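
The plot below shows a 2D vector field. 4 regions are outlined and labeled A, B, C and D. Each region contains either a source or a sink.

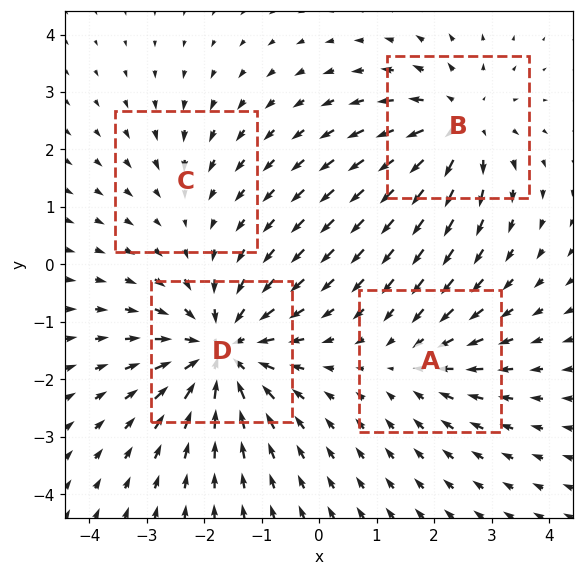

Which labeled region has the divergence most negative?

D

Divergence at each region's feature centre — A: about -3, B: about +5, C: about -2, D: about -6. Region D is most negative.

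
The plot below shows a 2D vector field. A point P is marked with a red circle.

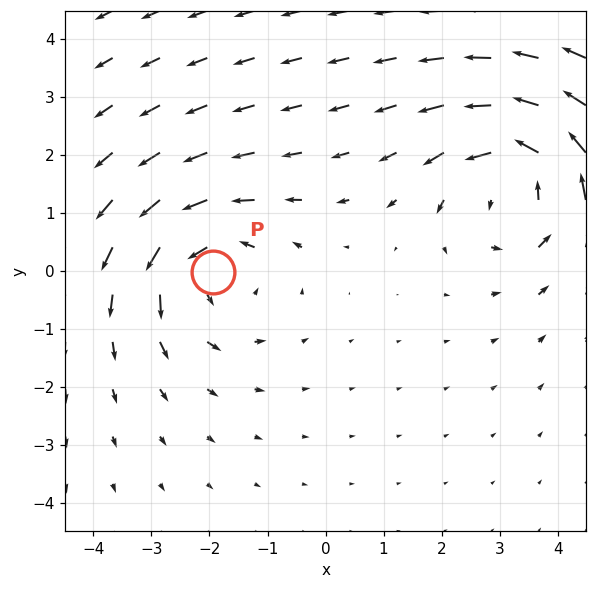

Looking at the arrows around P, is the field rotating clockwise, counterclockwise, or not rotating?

Near P at (-1.9, -0.0) the arrows circulate counterclockwise. The curl (z-component) there is about +3; positive curl means counterclockwise rotation.

counterclockwise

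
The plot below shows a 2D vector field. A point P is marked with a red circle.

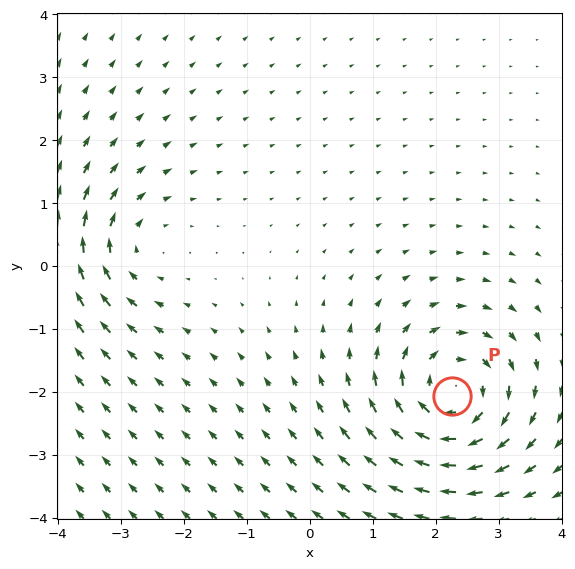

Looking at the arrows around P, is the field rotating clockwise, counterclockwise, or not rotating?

clockwise

Near P at (2.3, -2.1) the arrows circulate clockwise. The curl (z-component) there is about -5; negative curl means clockwise rotation.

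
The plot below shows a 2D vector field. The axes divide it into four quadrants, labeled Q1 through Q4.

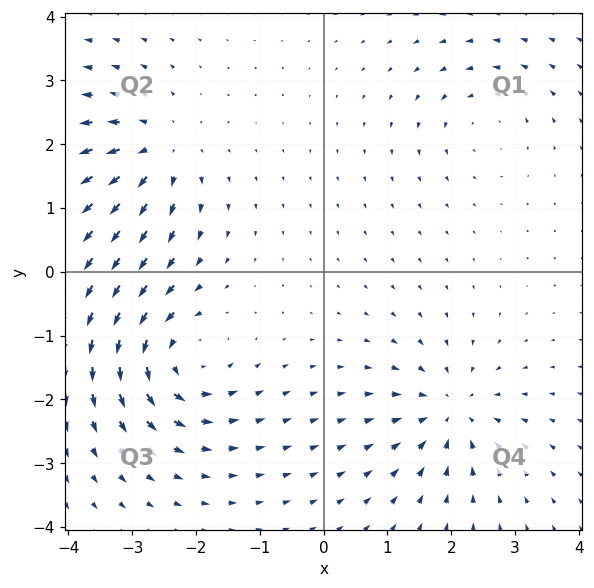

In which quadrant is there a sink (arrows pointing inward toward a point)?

The sink sits at approximately (2.0, -2.2), which lies in quadrant Q4. The divergence there is about -5, negative as expected for a sink.

Q4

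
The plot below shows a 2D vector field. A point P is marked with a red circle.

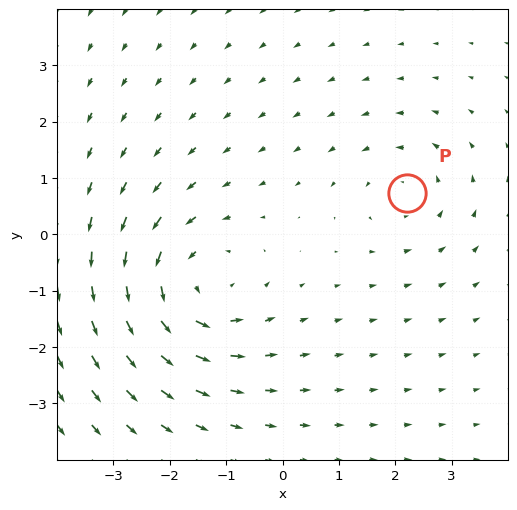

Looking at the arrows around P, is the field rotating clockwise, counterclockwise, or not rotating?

counterclockwise

Near P at (2.2, 0.7) the arrows circulate counterclockwise. The curl (z-component) there is about +2; positive curl means counterclockwise rotation.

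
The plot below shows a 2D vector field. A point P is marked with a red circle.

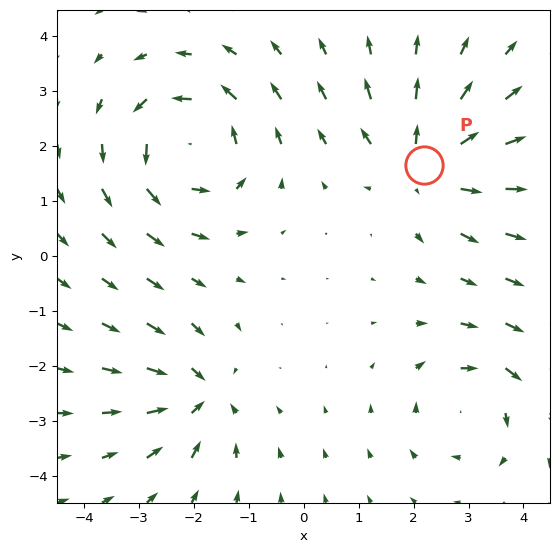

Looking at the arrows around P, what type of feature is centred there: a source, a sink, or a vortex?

source

At P (2.2, 1.7) the arrows spread outward. Divergence about +4, curl ≈0 — positive divergence with near-zero curl is a source.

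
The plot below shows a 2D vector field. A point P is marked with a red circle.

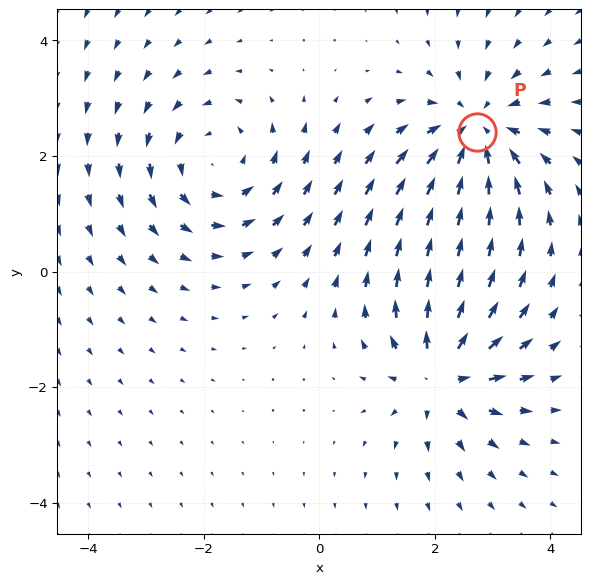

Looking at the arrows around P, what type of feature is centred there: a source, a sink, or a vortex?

At P (2.7, 2.4) the arrows converge inward. Divergence about -4, curl ≈0 — negative divergence with near-zero curl is a sink.

sink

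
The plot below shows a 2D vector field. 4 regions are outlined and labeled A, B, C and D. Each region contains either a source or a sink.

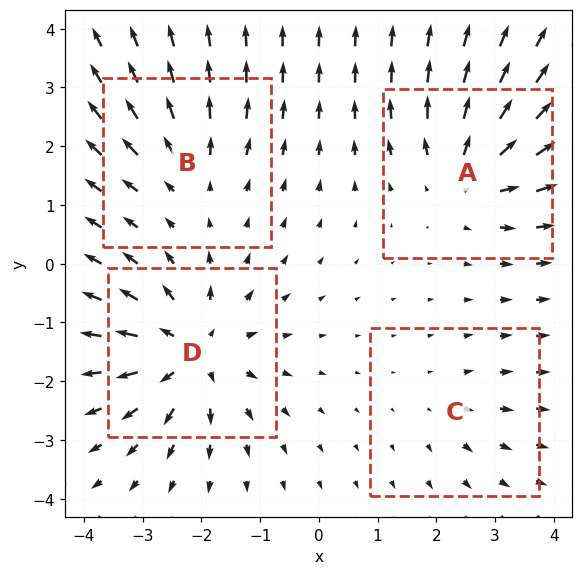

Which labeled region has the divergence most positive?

D

Divergence at each region's feature centre — A: about +5, B: about +4, C: about +2, D: about +7. Region D is most positive.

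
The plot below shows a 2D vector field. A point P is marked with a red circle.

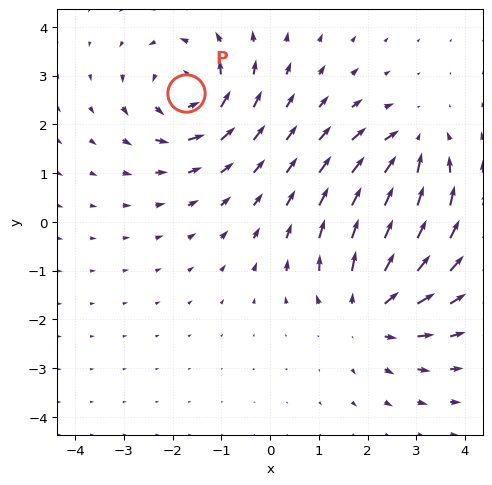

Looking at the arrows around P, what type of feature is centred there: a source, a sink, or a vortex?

At P (-1.7, 2.6) the arrows circulate counterclockwise. Divergence ≈0, curl about +5 — near-zero divergence with nonzero curl is a vortex.

vortex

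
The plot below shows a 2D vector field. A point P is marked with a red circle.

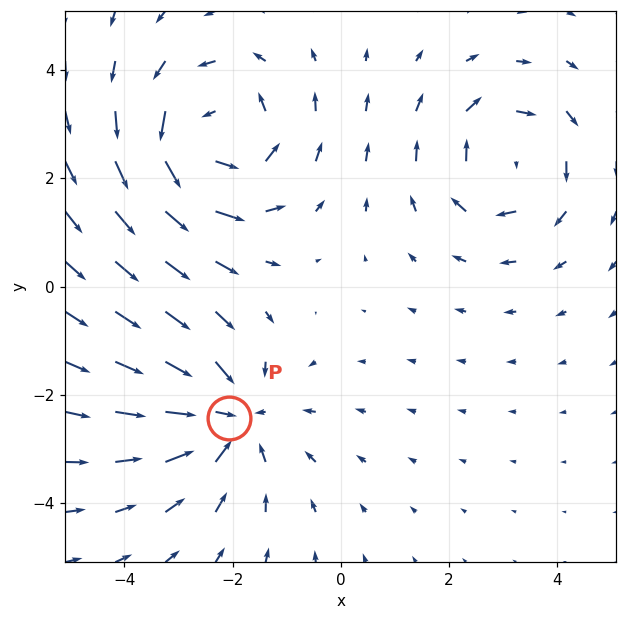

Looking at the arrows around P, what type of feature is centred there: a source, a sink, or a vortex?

sink

At P (-2.1, -2.4) the arrows converge inward. Divergence about -3, curl ≈0 — negative divergence with near-zero curl is a sink.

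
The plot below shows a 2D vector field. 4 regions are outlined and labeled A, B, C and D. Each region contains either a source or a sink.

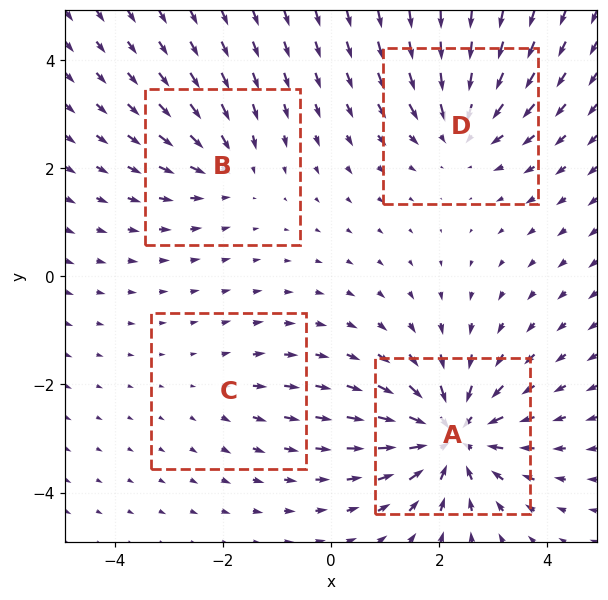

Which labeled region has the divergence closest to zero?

Divergence at each region's feature centre — A: about -7, B: about -4, C: about +2, D: about -5. Region C is closest to zero.

C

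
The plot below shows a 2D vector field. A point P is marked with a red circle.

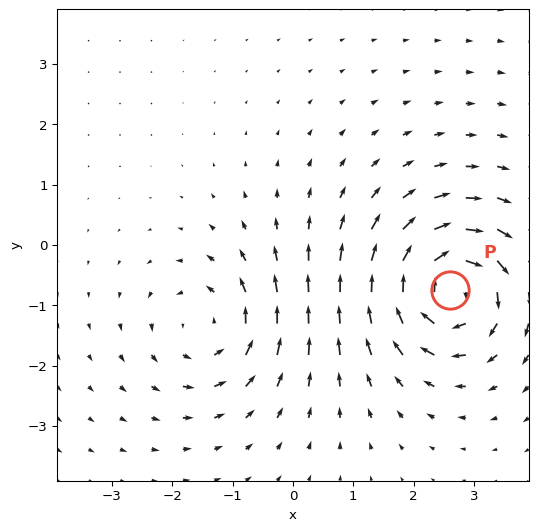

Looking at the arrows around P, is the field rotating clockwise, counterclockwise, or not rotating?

Near P at (2.6, -0.8) the arrows circulate clockwise. The curl (z-component) there is about -6; negative curl means clockwise rotation.

clockwise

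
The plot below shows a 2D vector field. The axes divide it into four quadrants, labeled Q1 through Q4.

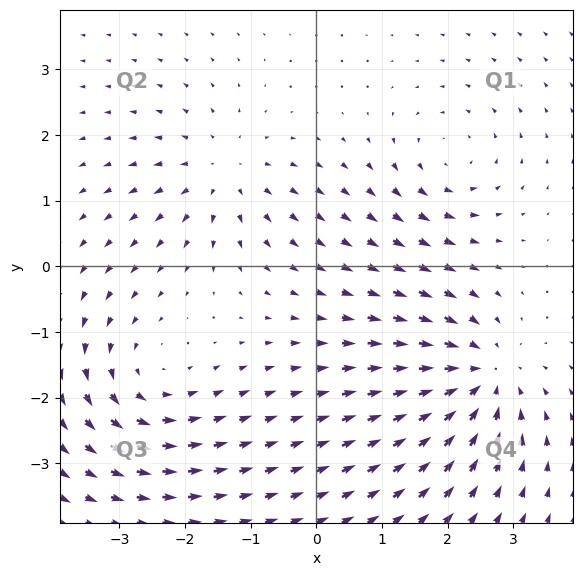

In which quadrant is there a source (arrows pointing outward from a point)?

The source sits at approximately (-1.4, 1.4), which lies in quadrant Q2. The divergence there is about +4, positive as expected for a source.

Q2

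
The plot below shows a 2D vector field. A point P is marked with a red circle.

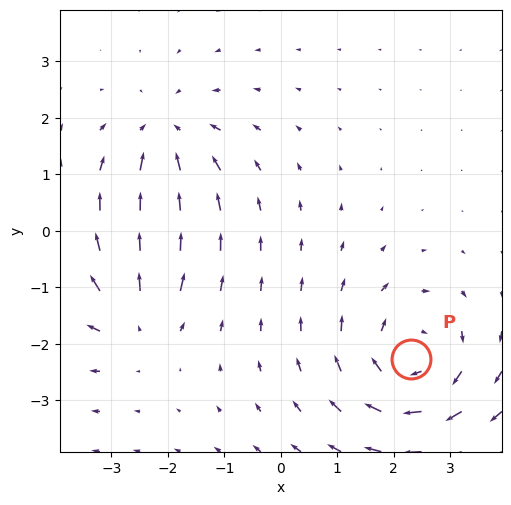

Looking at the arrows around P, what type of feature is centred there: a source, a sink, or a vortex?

vortex

At P (2.3, -2.3) the arrows circulate clockwise. Divergence ≈0, curl about -5 — near-zero divergence with nonzero curl is a vortex.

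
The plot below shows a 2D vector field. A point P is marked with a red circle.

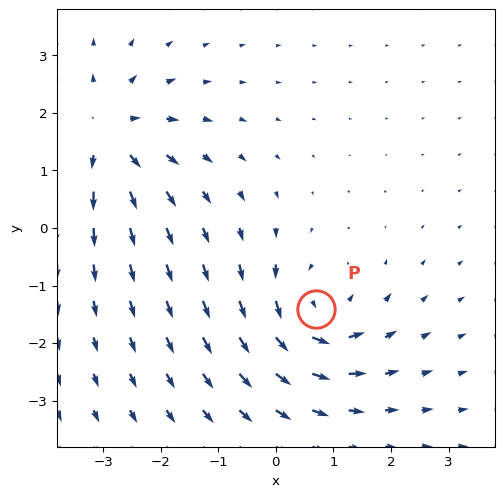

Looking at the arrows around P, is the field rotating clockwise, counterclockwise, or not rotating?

counterclockwise

Near P at (0.7, -1.4) the arrows circulate counterclockwise. The curl (z-component) there is about +5; positive curl means counterclockwise rotation.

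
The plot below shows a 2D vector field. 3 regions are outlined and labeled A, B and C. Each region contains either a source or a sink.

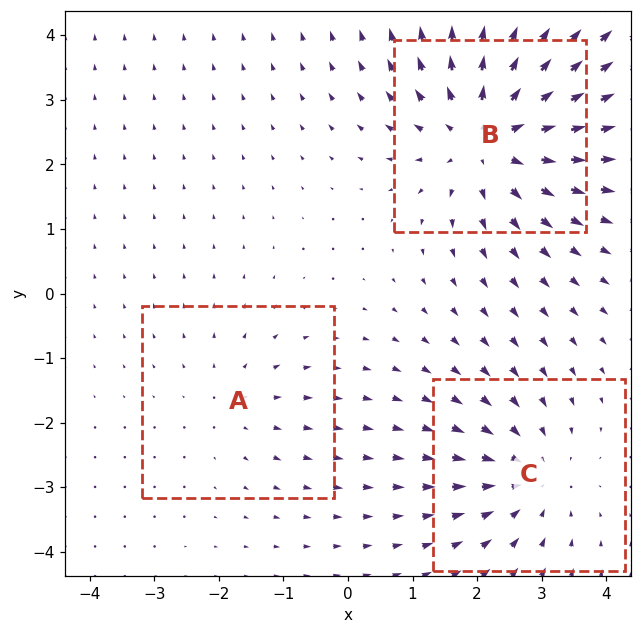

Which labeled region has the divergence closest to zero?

Divergence at each region's feature centre — A: about +2, B: about +4, C: about -3. Region A is closest to zero.

A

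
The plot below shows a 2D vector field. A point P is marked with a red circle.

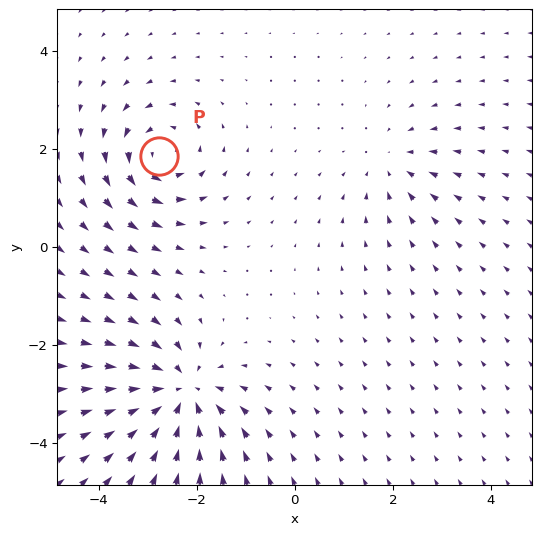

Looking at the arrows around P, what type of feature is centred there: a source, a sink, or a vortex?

vortex

At P (-2.8, 1.9) the arrows circulate counterclockwise. Divergence ≈0, curl about +5 — near-zero divergence with nonzero curl is a vortex.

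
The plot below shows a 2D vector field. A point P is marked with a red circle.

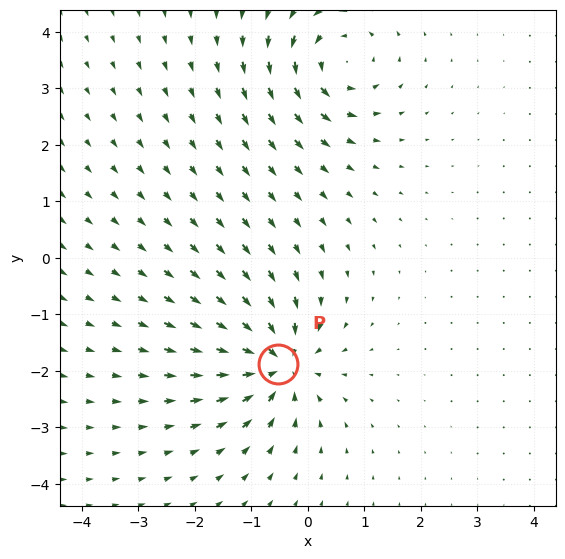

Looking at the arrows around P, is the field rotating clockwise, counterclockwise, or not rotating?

not rotating

Near P at (-0.5, -1.9) the arrows show no circulation. The curl there is ≈0.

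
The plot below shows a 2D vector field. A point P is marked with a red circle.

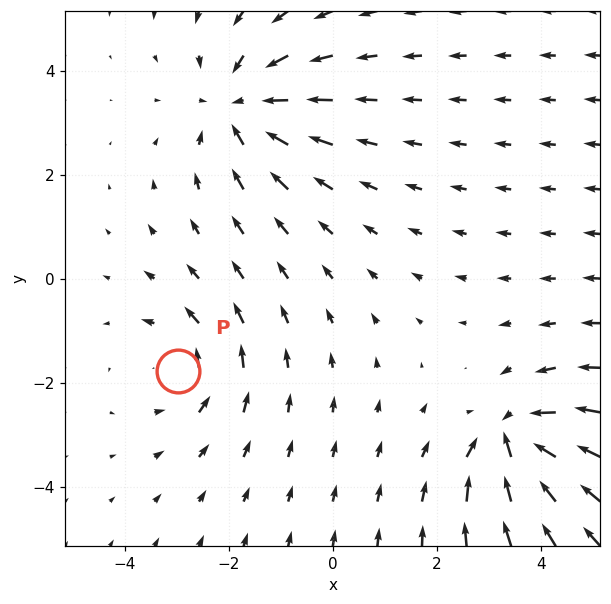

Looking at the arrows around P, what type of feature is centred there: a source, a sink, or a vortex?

At P (-3.0, -1.8) the arrows circulate counterclockwise. Divergence ≈0, curl about +3 — near-zero divergence with nonzero curl is a vortex.

vortex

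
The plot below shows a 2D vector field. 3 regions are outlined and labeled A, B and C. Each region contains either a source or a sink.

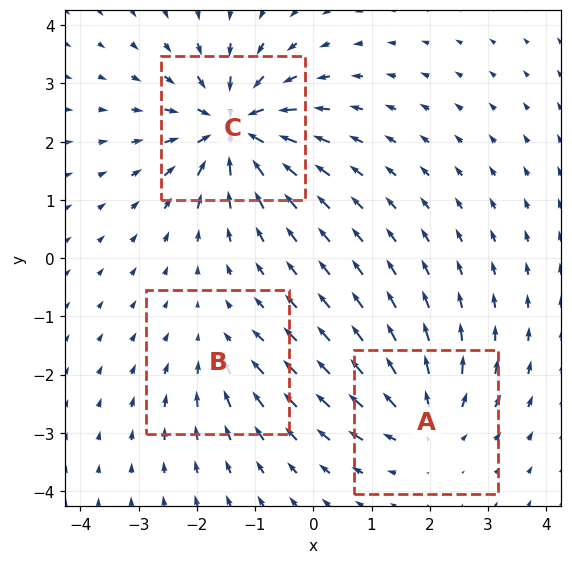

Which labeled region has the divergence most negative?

Divergence at each region's feature centre — A: about +4, B: about -2, C: about -6. Region C is most negative.

C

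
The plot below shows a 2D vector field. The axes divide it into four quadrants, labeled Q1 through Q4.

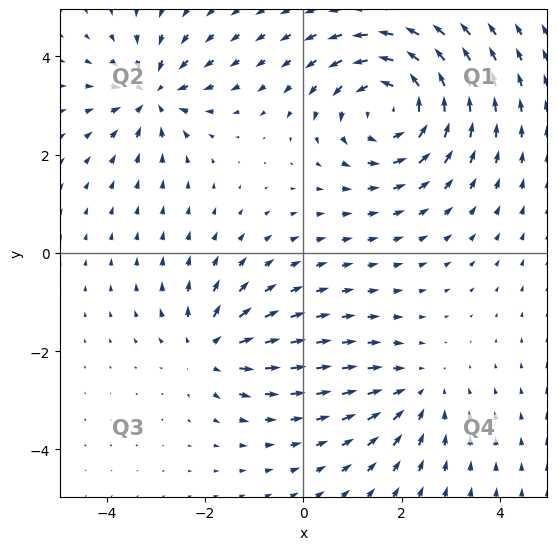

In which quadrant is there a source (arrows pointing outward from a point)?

The source sits at approximately (-1.9, -2.0), which lies in quadrant Q3. The divergence there is about +3, positive as expected for a source.

Q3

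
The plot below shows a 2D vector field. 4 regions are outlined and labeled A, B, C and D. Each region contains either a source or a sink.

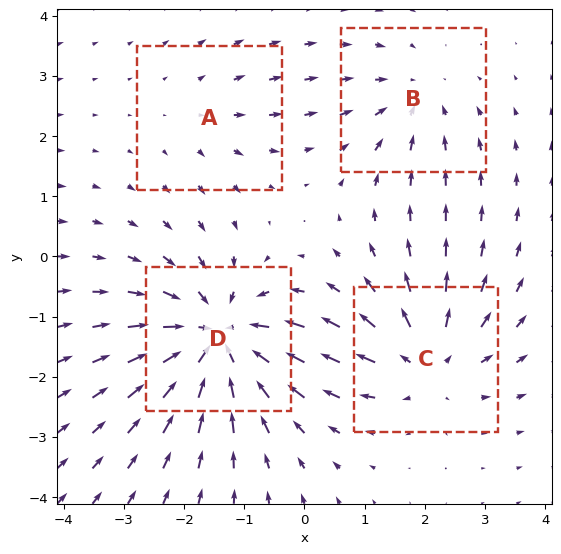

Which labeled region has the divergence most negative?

D

Divergence at each region's feature centre — A: about +2, B: about -3, C: about +5, D: about -7. Region D is most negative.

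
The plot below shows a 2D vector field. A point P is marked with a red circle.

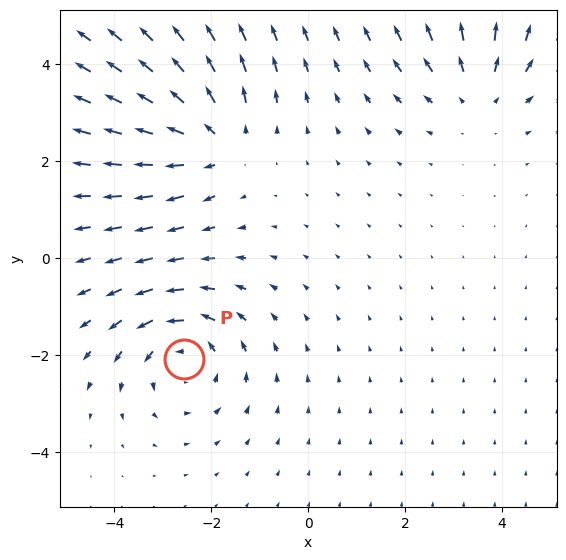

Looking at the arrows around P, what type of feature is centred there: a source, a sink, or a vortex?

At P (-2.6, -2.1) the arrows circulate counterclockwise. Divergence ≈0, curl about +4 — near-zero divergence with nonzero curl is a vortex.

vortex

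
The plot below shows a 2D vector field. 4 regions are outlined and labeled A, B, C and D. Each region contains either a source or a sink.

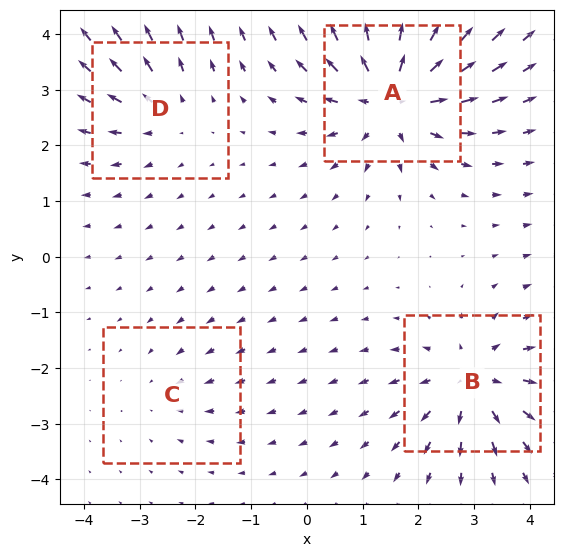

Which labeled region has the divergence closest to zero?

C

Divergence at each region's feature centre — A: about +8, B: about +5, C: about -2, D: about +4. Region C is closest to zero.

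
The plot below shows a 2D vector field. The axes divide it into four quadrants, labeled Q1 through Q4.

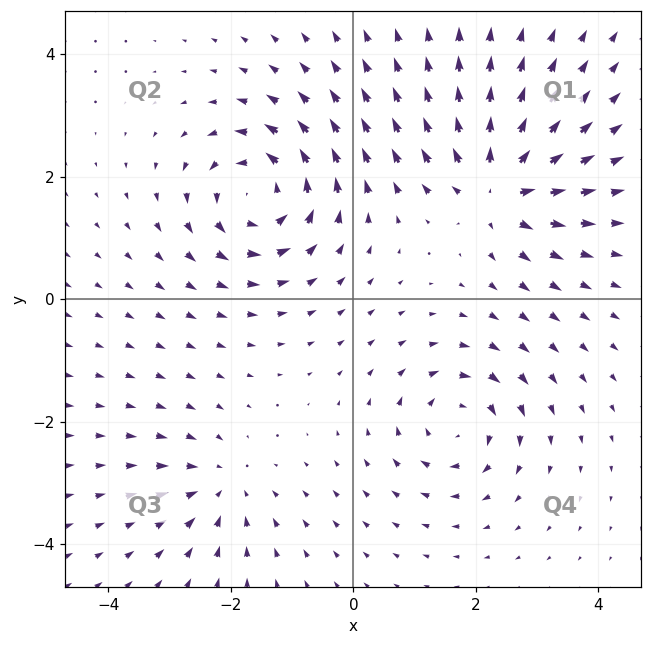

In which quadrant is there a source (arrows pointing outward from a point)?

Q1

The source sits at approximately (2.4, 1.8), which lies in quadrant Q1. The divergence there is about +6, positive as expected for a source.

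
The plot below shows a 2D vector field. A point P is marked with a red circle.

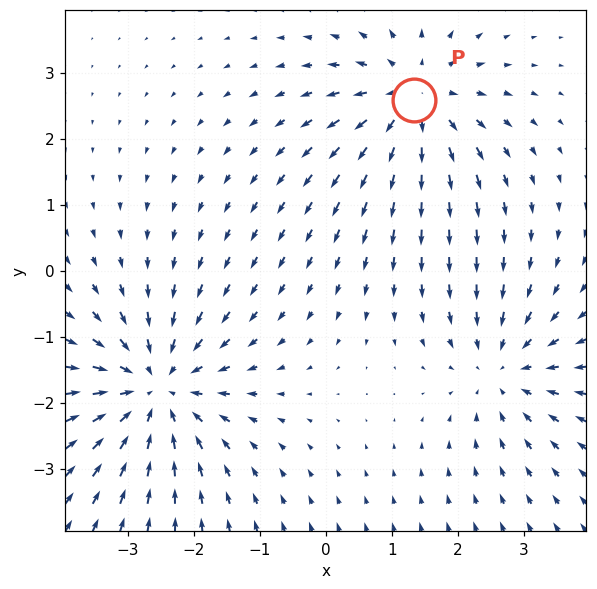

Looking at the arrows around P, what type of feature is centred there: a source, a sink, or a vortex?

At P (1.3, 2.6) the arrows spread outward. Divergence about +5, curl ≈0 — positive divergence with near-zero curl is a source.

source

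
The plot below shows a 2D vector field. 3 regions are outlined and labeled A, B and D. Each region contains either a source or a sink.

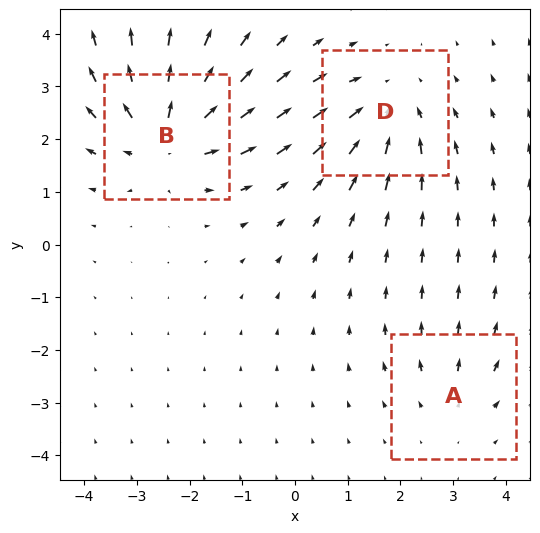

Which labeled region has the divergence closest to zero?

Divergence at each region's feature centre — A: about +2, B: about +5, D: about -3. Region A is closest to zero.

A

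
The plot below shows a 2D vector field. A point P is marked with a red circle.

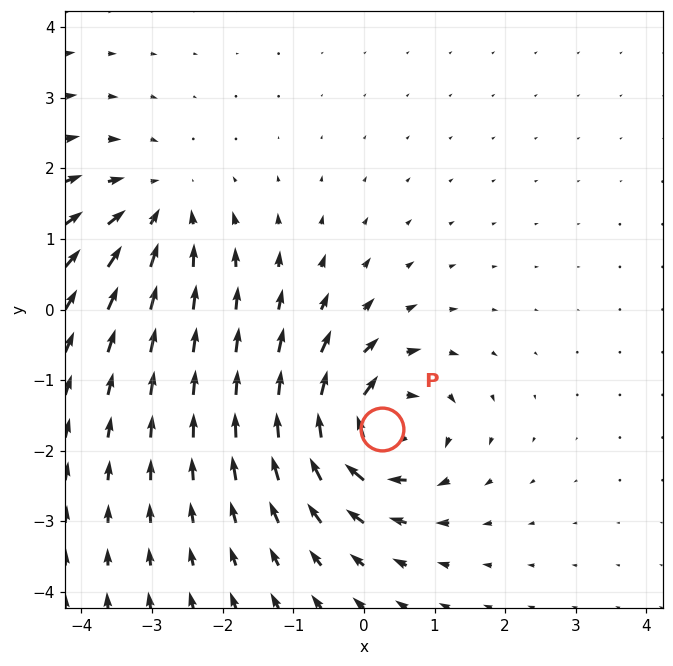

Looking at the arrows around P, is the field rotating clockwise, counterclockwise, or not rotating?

Near P at (0.3, -1.7) the arrows circulate clockwise. The curl (z-component) there is about -7; negative curl means clockwise rotation.

clockwise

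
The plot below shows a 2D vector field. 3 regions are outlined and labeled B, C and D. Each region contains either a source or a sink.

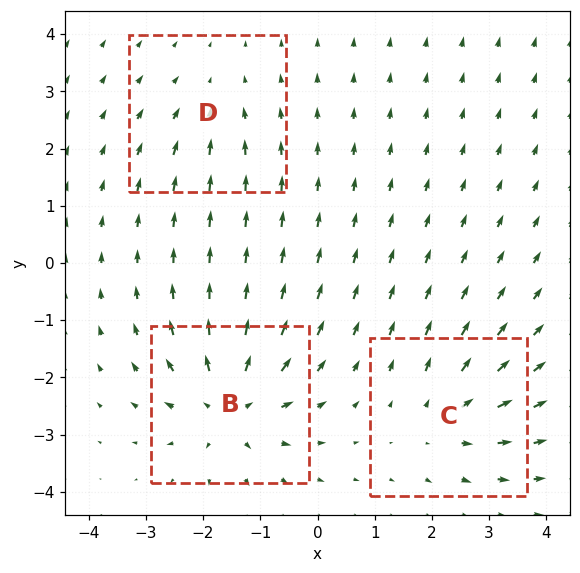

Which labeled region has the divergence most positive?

B

Divergence at each region's feature centre — B: about +5, C: about +3, D: about -2. Region B is most positive.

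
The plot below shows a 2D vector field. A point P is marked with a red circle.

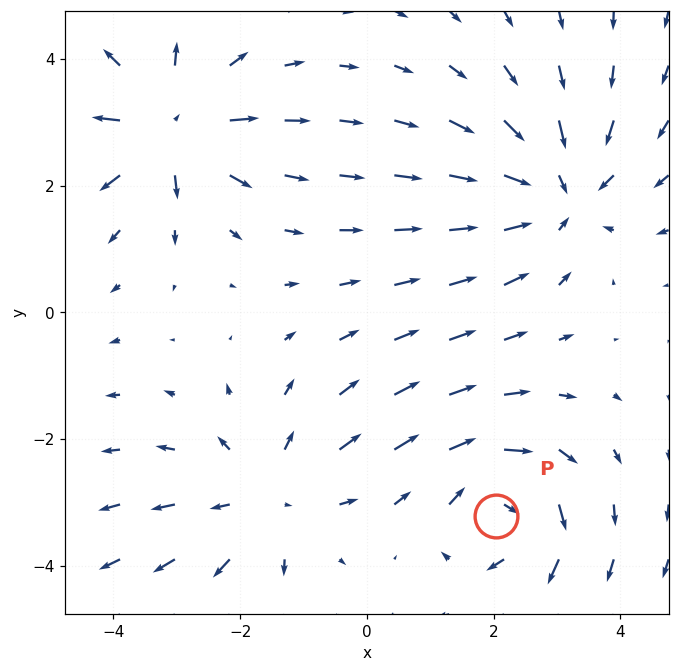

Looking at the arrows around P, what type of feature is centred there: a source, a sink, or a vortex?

At P (2.0, -3.2) the arrows circulate clockwise. Divergence ≈0, curl about -4 — near-zero divergence with nonzero curl is a vortex.

vortex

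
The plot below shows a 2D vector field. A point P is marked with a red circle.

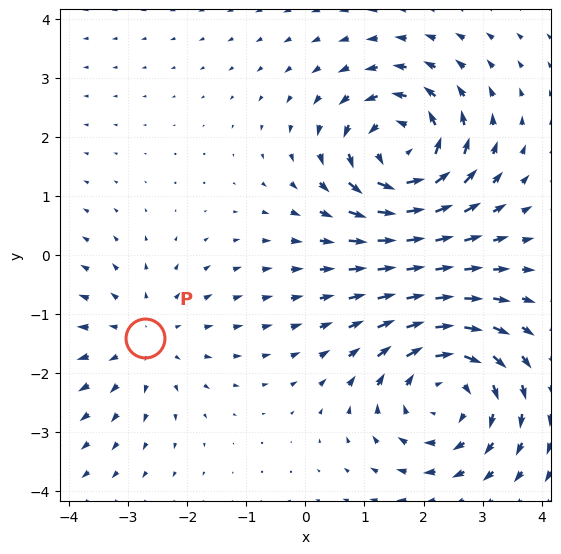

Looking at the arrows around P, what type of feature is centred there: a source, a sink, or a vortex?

At P (-2.7, -1.4) the arrows spread outward. Divergence about +2, curl ≈0 — positive divergence with near-zero curl is a source.

source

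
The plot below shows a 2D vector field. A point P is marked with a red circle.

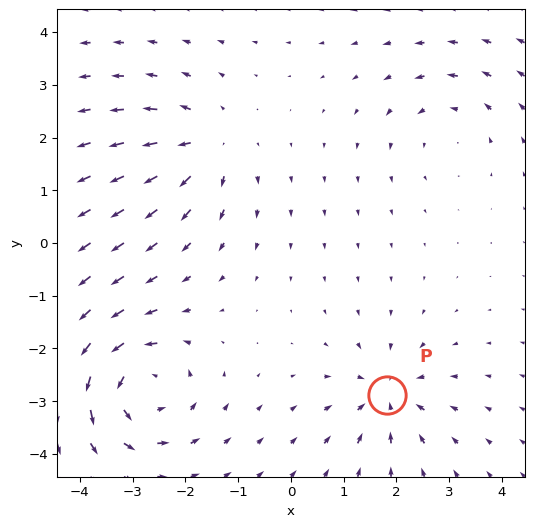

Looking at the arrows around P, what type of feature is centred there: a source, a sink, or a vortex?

At P (1.8, -2.9) the arrows converge inward. Divergence about -4, curl ≈0 — negative divergence with near-zero curl is a sink.

sink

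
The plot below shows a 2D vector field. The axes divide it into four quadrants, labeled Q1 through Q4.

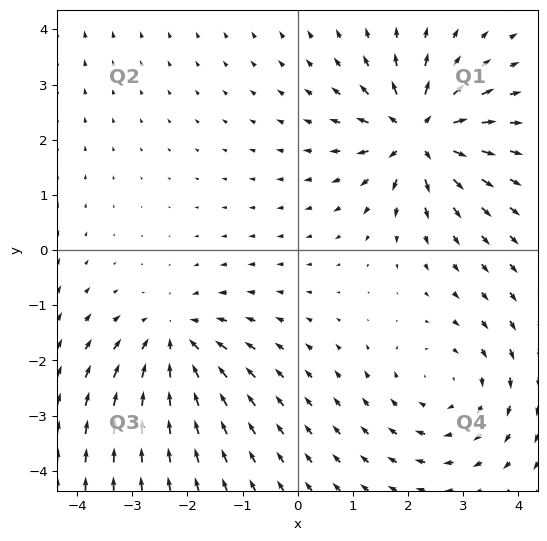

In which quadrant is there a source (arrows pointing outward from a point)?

The source sits at approximately (2.2, 2.1), which lies in quadrant Q1. The divergence there is about +5, positive as expected for a source.

Q1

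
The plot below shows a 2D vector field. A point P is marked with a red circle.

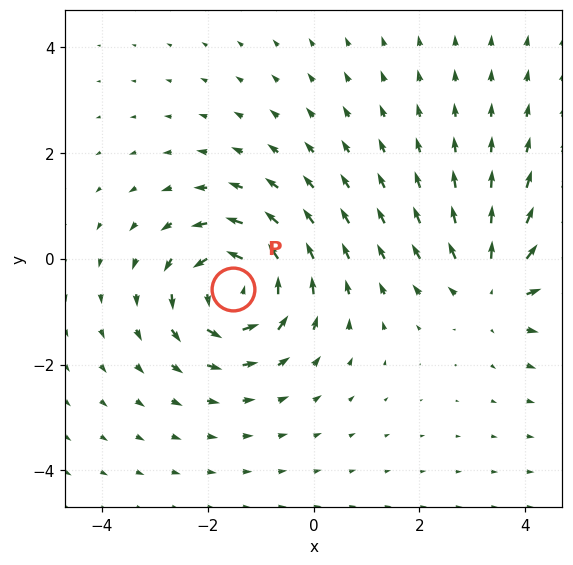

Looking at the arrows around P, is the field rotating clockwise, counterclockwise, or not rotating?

Near P at (-1.5, -0.6) the arrows circulate counterclockwise. The curl (z-component) there is about +6; positive curl means counterclockwise rotation.

counterclockwise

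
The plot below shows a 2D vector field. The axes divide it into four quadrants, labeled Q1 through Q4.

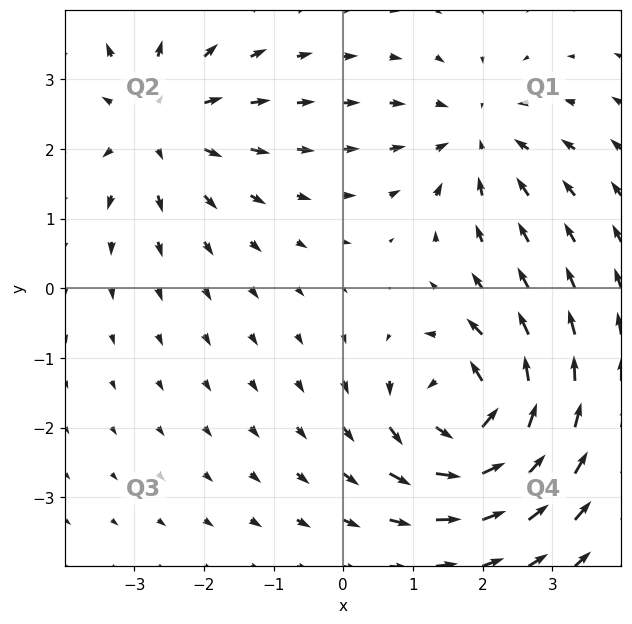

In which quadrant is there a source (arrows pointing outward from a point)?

The source sits at approximately (-2.7, 2.4), which lies in quadrant Q2. The divergence there is about +4, positive as expected for a source.

Q2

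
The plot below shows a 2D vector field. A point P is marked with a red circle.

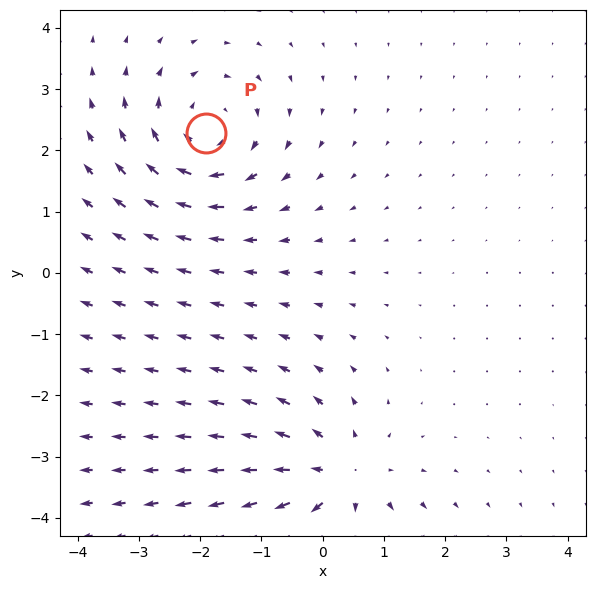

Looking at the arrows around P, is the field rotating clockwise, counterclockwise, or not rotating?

clockwise

Near P at (-1.9, 2.3) the arrows circulate clockwise. The curl (z-component) there is about -4; negative curl means clockwise rotation.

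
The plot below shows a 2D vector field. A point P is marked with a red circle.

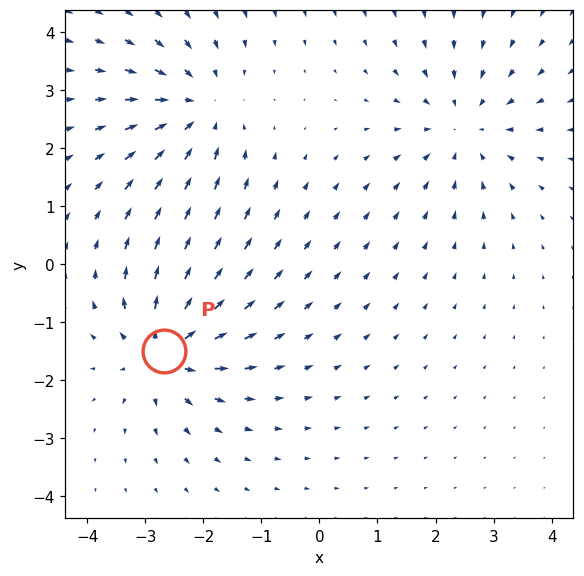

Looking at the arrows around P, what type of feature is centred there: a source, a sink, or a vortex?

source

At P (-2.7, -1.5) the arrows spread outward. Divergence about +6, curl ≈0 — positive divergence with near-zero curl is a source.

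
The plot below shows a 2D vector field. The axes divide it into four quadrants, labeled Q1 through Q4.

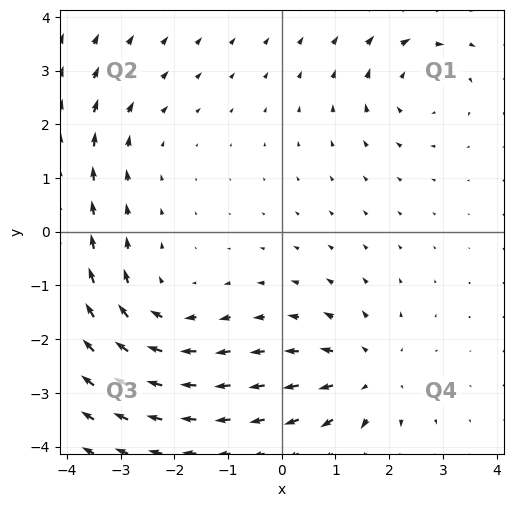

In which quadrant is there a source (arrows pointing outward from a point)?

Q4

The source sits at approximately (1.6, -2.7), which lies in quadrant Q4. The divergence there is about +4, positive as expected for a source.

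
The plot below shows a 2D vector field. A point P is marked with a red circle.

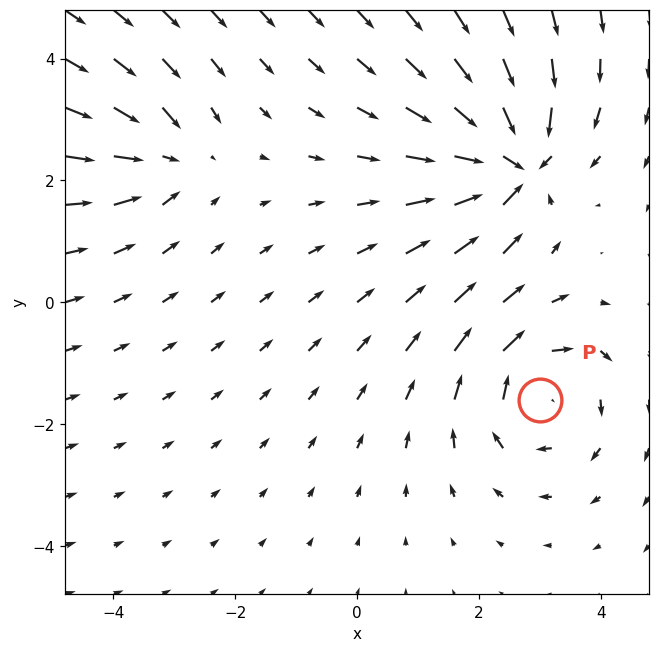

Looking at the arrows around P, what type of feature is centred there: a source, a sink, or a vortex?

vortex

At P (3.0, -1.6) the arrows circulate clockwise. Divergence ≈0, curl about -4 — near-zero divergence with nonzero curl is a vortex.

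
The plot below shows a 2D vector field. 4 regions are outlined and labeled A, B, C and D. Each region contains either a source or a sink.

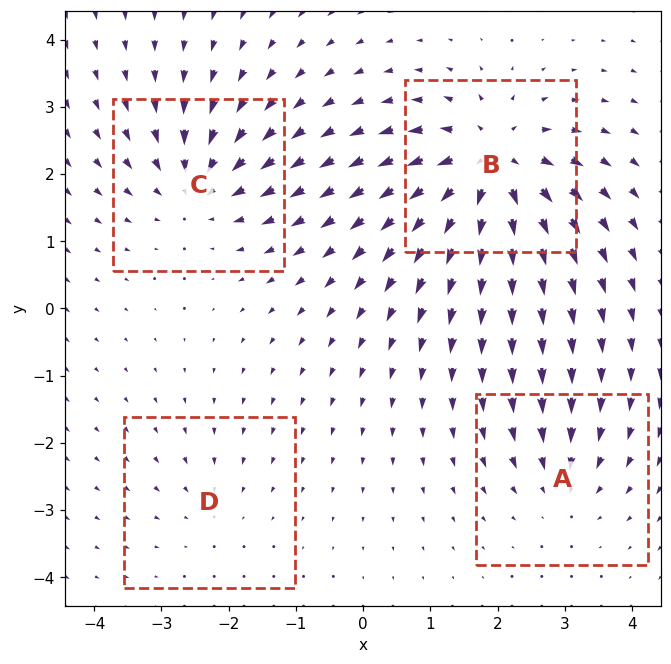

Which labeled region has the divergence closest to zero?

Divergence at each region's feature centre — A: about -4, B: about +9, C: about -6, D: about -2. Region D is closest to zero.

D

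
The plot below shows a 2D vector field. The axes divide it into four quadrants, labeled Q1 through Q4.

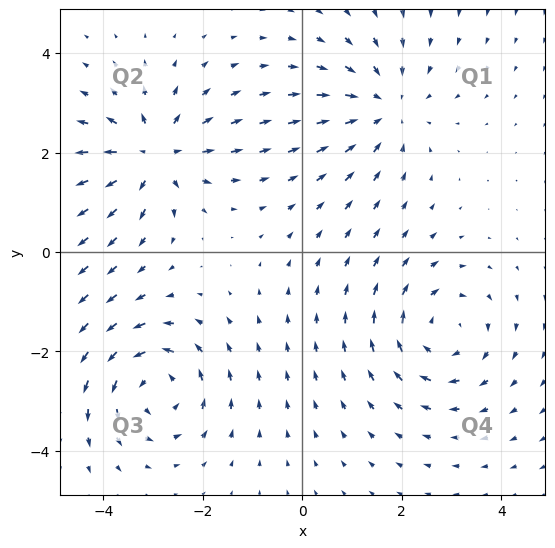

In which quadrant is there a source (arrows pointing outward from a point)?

The source sits at approximately (-3.0, 1.9), which lies in quadrant Q2. The divergence there is about +6, positive as expected for a source.

Q2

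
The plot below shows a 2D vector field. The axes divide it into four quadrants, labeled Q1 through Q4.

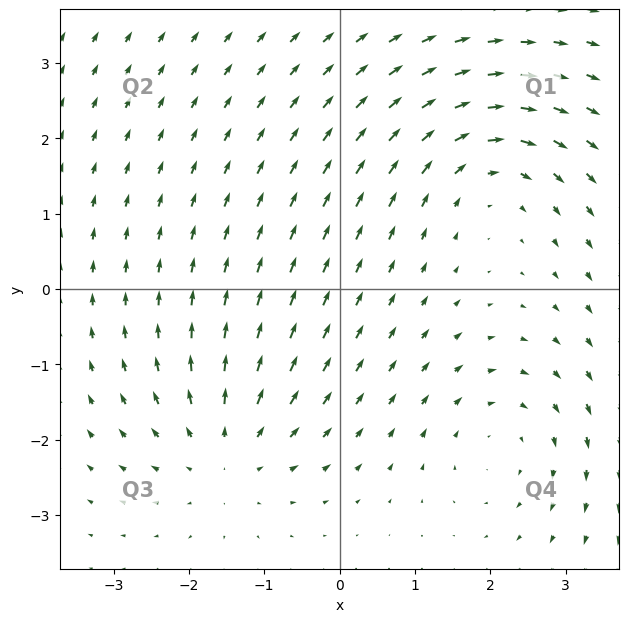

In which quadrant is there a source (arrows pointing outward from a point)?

The source sits at approximately (-1.5, -2.2), which lies in quadrant Q3. The divergence there is about +4, positive as expected for a source.

Q3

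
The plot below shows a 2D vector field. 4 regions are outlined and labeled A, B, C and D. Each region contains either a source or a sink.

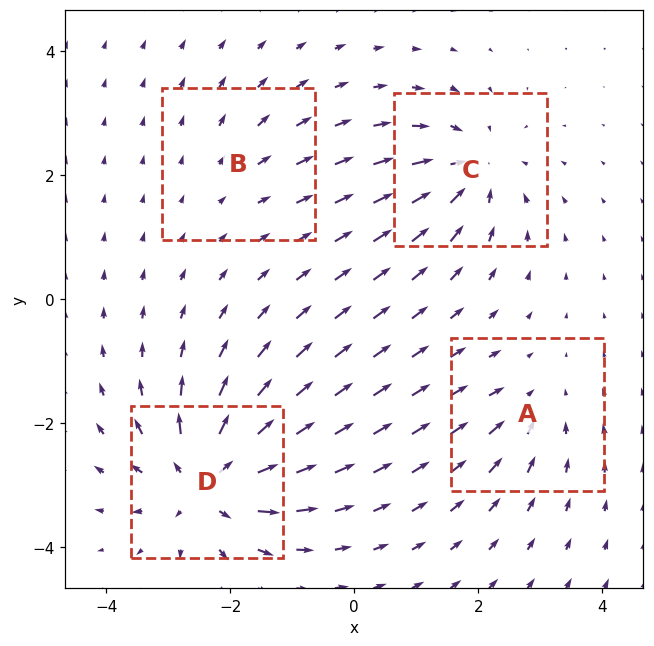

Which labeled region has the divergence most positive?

Divergence at each region's feature centre — A: about -3, B: about +2, C: about -6, D: about +8. Region D is most positive.

D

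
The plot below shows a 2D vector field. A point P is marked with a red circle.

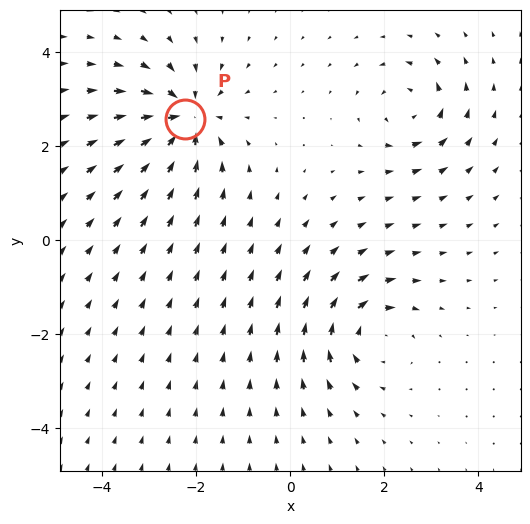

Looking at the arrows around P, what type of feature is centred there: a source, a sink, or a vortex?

At P (-2.2, 2.6) the arrows converge inward. Divergence about -6, curl ≈0 — negative divergence with near-zero curl is a sink.

sink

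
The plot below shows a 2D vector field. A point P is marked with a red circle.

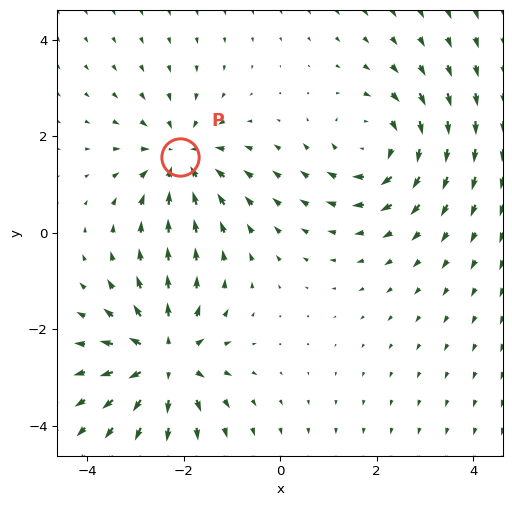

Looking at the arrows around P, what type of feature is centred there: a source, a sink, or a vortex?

At P (-2.1, 1.6) the arrows converge inward. Divergence about -3, curl ≈0 — negative divergence with near-zero curl is a sink.

sink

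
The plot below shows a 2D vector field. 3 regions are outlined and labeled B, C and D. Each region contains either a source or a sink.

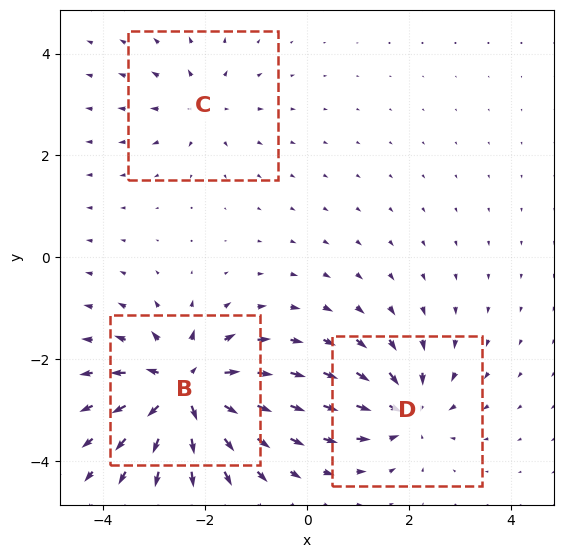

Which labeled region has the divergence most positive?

Divergence at each region's feature centre — B: about +6, C: about +3, D: about -4. Region B is most positive.

B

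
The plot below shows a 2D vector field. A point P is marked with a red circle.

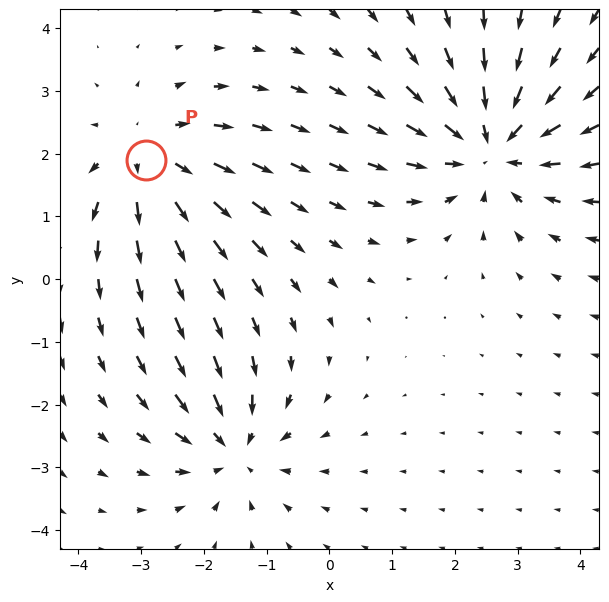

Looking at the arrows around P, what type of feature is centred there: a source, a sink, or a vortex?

source

At P (-2.9, 1.9) the arrows spread outward. Divergence about +3, curl ≈0 — positive divergence with near-zero curl is a source.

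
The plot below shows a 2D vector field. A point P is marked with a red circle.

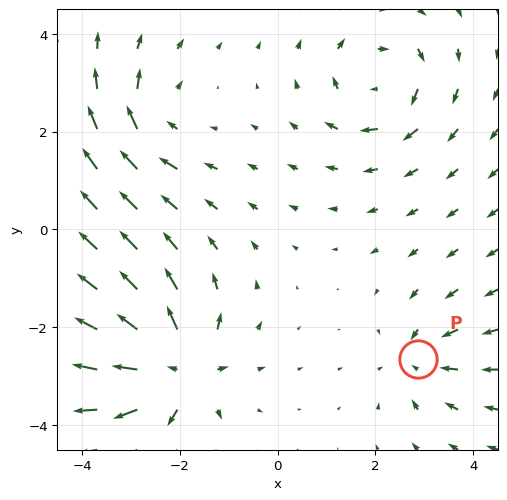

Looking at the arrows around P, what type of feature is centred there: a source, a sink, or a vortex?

At P (2.9, -2.7) the arrows converge inward. Divergence about -3, curl ≈0 — negative divergence with near-zero curl is a sink.

sink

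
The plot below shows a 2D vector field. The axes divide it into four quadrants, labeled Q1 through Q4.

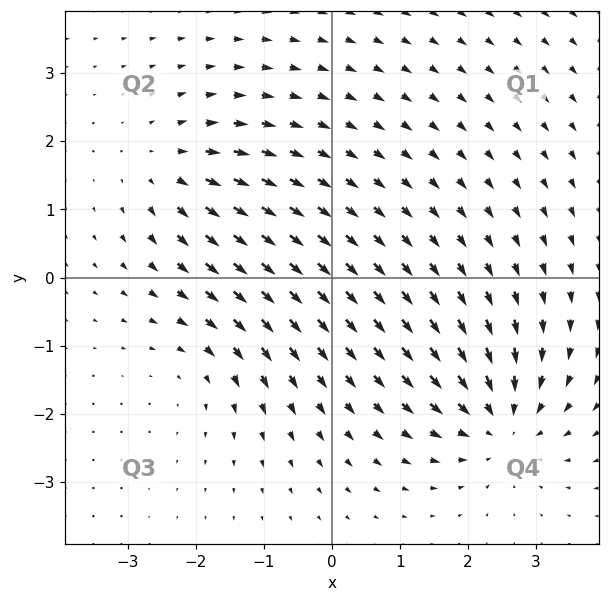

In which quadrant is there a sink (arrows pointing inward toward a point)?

The sink sits at approximately (2.5, -2.1), which lies in quadrant Q4. The divergence there is about -5, negative as expected for a sink.

Q4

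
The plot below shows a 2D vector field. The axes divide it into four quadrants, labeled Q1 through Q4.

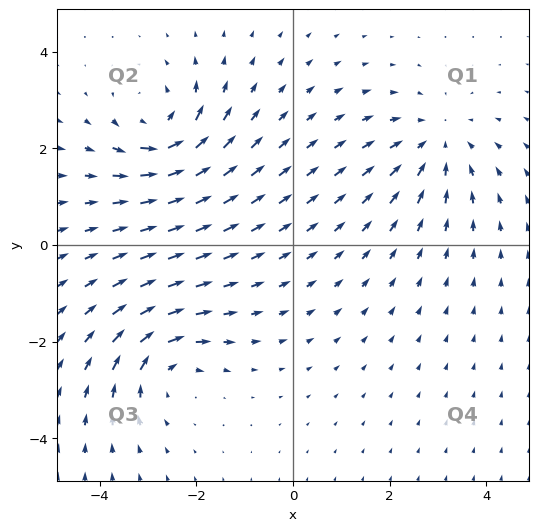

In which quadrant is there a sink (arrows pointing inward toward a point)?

The sink sits at approximately (3.0, 2.1), which lies in quadrant Q1. The divergence there is about -3, negative as expected for a sink.

Q1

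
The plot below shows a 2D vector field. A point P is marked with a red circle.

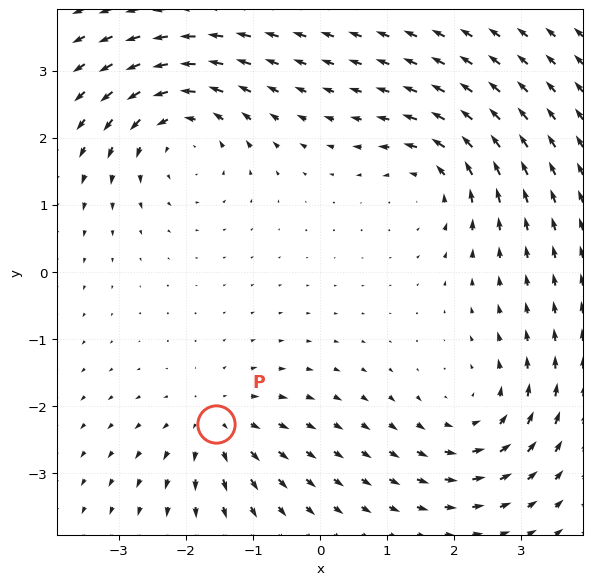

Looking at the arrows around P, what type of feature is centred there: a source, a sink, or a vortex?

source

At P (-1.6, -2.3) the arrows spread outward. Divergence about +3, curl ≈0 — positive divergence with near-zero curl is a source.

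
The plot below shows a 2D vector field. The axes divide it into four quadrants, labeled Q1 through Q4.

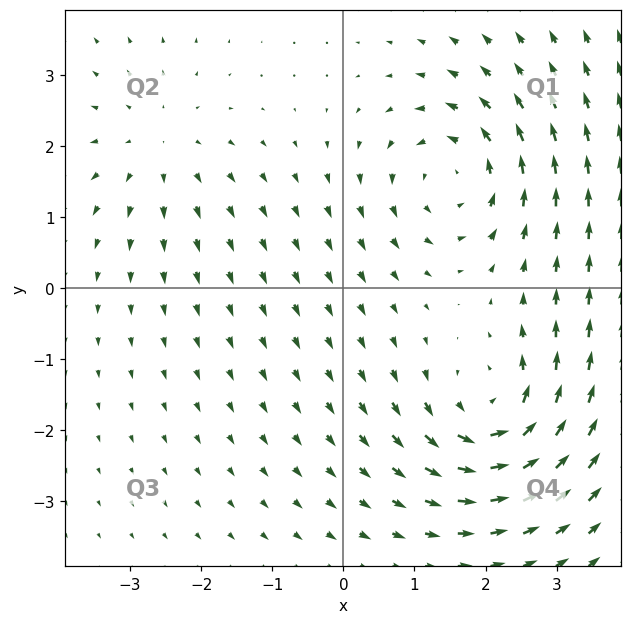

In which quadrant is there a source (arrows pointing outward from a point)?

The source sits at approximately (-2.6, 2.0), which lies in quadrant Q2. The divergence there is about +3, positive as expected for a source.

Q2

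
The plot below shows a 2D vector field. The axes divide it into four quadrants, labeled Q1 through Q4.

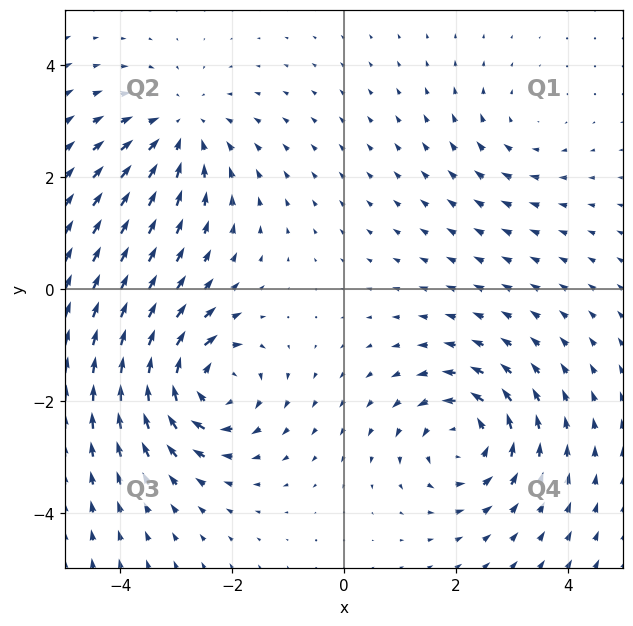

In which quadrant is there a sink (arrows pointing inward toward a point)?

The sink sits at approximately (-2.9, 2.8), which lies in quadrant Q2. The divergence there is about -4, negative as expected for a sink.

Q2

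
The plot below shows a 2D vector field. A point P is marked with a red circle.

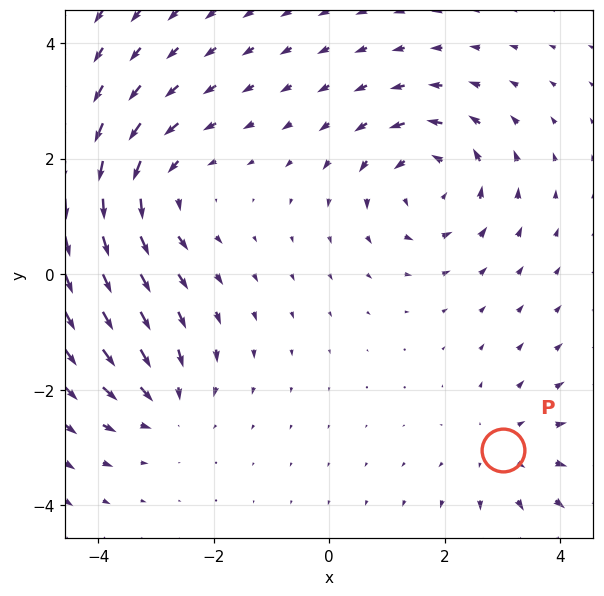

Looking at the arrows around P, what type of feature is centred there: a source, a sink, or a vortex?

source

At P (3.0, -3.0) the arrows spread outward. Divergence about +2, curl ≈0 — positive divergence with near-zero curl is a source.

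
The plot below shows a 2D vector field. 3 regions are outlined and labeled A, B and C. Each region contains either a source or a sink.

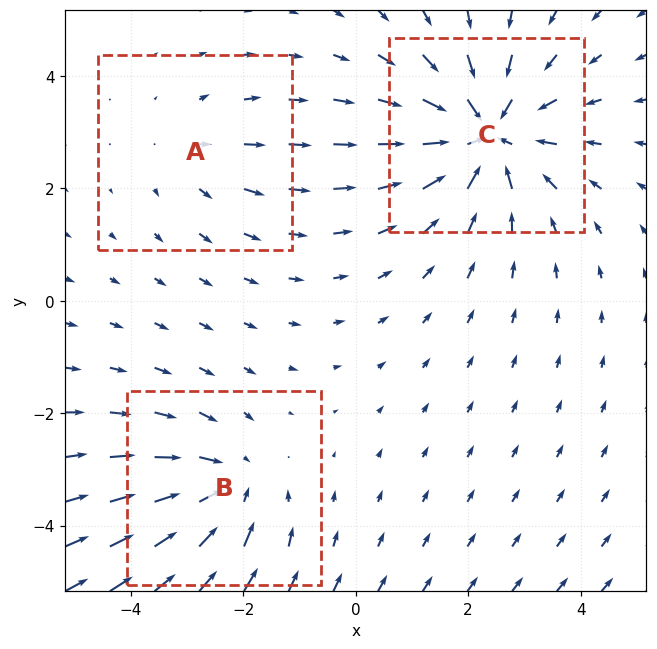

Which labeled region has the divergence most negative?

Divergence at each region's feature centre — A: about +2, B: about -3, C: about -5. Region C is most negative.

C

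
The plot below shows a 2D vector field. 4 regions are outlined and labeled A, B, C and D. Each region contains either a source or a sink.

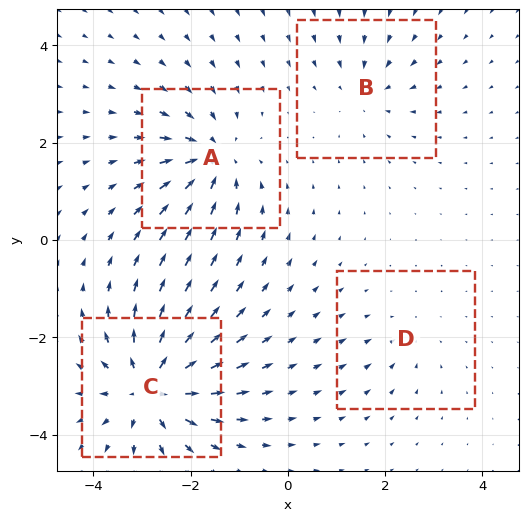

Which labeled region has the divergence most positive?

Divergence at each region's feature centre — A: about -6, B: about -4, C: about +8, D: about -2. Region C is most positive.

C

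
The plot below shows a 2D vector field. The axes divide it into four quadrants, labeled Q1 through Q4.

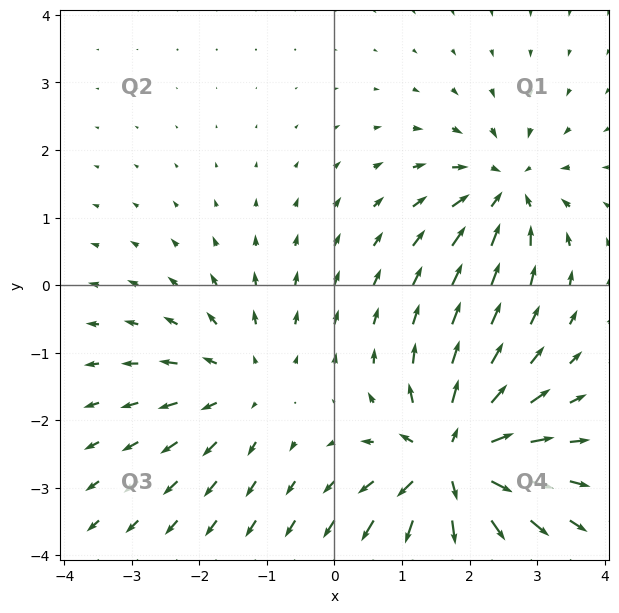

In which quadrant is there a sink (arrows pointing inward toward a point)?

The sink sits at approximately (2.5, 1.4), which lies in quadrant Q1. The divergence there is about -4, negative as expected for a sink.

Q1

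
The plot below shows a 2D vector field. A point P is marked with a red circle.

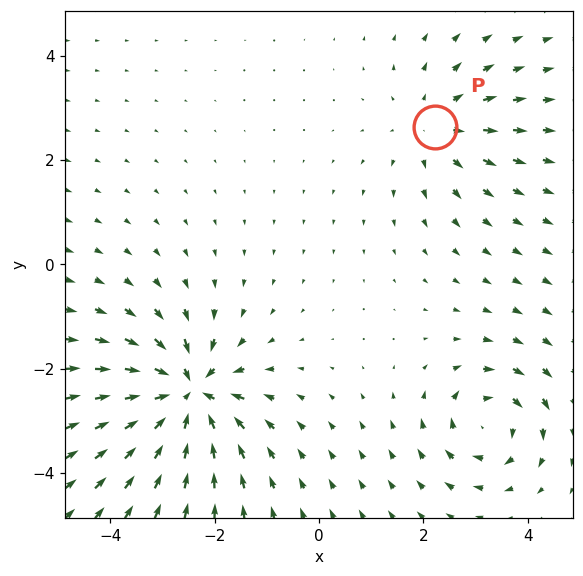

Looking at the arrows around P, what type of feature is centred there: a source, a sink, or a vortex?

At P (2.2, 2.6) the arrows spread outward. Divergence about +2, curl ≈0 — positive divergence with near-zero curl is a source.

source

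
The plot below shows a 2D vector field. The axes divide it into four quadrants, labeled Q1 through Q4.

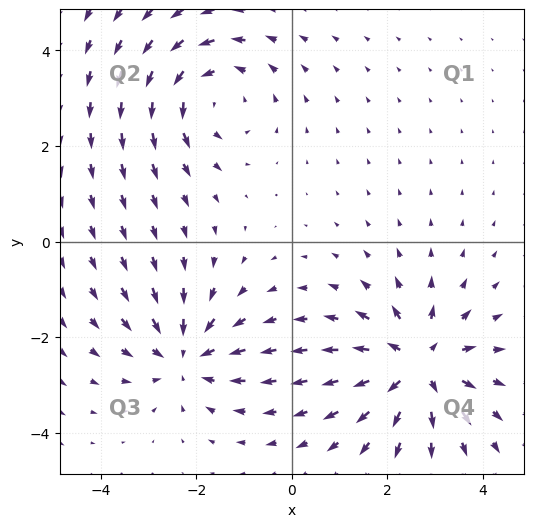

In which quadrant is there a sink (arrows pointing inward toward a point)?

Q3

The sink sits at approximately (-2.2, -2.4), which lies in quadrant Q3. The divergence there is about -3, negative as expected for a sink.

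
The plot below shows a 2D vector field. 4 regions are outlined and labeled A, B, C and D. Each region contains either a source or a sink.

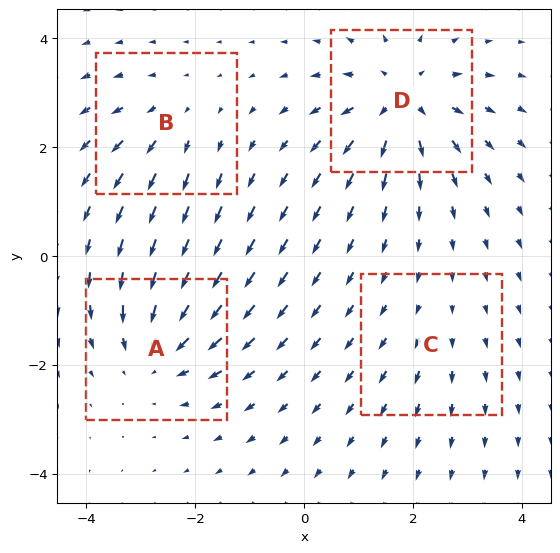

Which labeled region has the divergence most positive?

D

Divergence at each region's feature centre — A: about -5, B: about +3, C: about +2, D: about +6. Region D is most positive.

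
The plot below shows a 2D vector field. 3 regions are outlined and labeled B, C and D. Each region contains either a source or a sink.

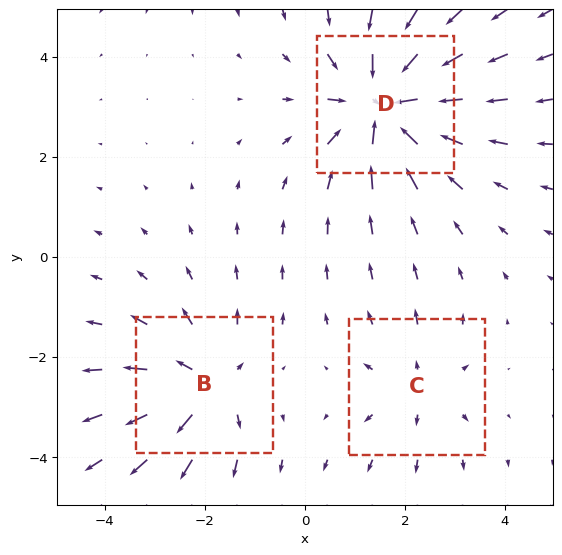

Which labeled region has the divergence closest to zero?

Divergence at each region's feature centre — B: about +4, C: about +2, D: about -5. Region C is closest to zero.

C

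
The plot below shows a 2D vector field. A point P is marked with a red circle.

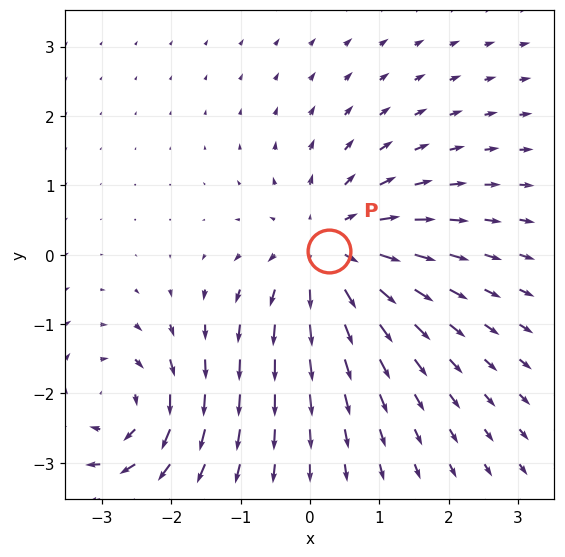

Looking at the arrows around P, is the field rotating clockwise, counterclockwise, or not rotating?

not rotating

Near P at (0.3, 0.1) the arrows show no circulation. The curl there is ≈0.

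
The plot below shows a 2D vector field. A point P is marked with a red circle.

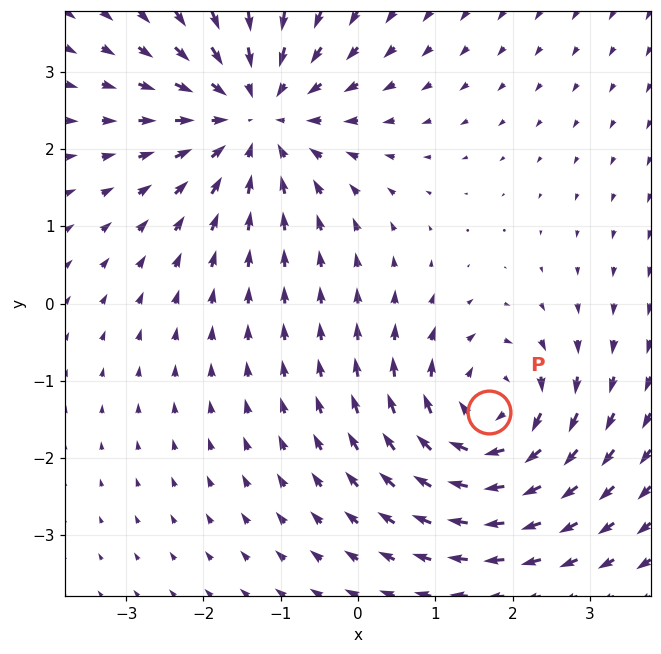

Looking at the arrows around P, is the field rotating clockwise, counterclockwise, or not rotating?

clockwise

Near P at (1.7, -1.4) the arrows circulate clockwise. The curl (z-component) there is about -3; negative curl means clockwise rotation.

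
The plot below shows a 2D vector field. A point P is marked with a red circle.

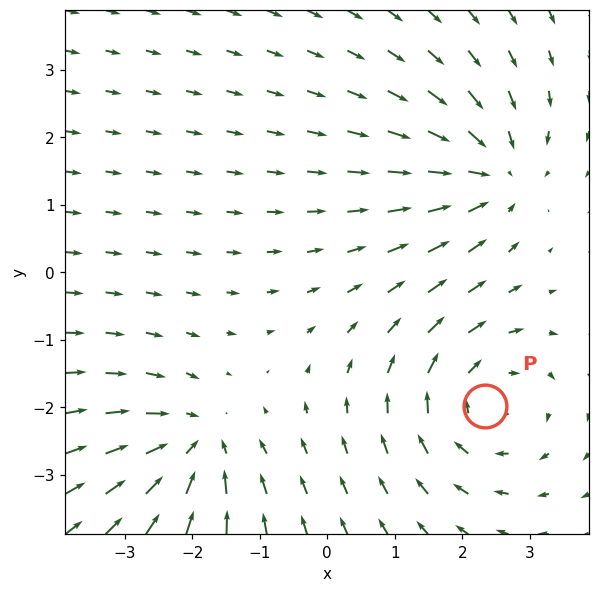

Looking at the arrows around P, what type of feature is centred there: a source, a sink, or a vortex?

vortex

At P (2.3, -2.0) the arrows circulate clockwise. Divergence ≈0, curl about -3 — near-zero divergence with nonzero curl is a vortex.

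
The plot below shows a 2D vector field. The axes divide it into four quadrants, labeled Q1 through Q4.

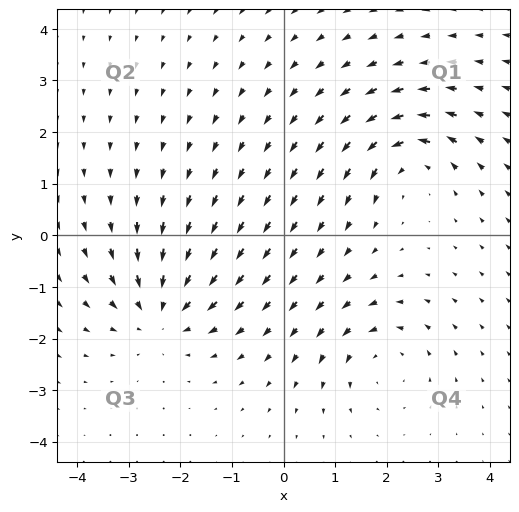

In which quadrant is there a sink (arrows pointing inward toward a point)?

Q3

The sink sits at approximately (-2.4, -1.5), which lies in quadrant Q3. The divergence there is about -5, negative as expected for a sink.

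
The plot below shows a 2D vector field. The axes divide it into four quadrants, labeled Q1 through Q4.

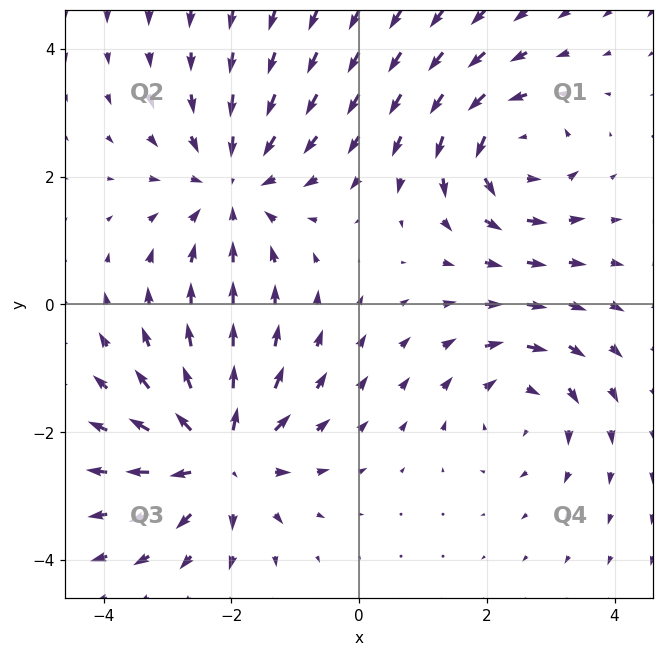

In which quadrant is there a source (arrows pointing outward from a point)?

The source sits at approximately (-2.2, -2.4), which lies in quadrant Q3. The divergence there is about +6, positive as expected for a source.

Q3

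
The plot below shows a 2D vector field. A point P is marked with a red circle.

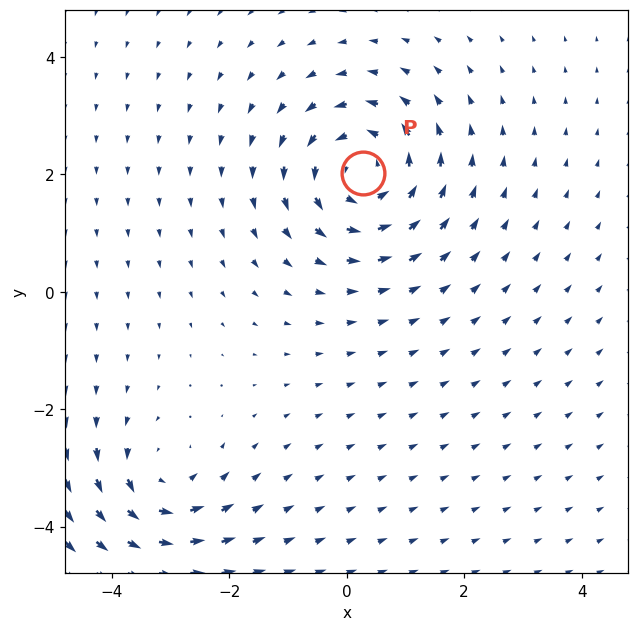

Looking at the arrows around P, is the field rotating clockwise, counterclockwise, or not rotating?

Near P at (0.3, 2.0) the arrows circulate counterclockwise. The curl (z-component) there is about +5; positive curl means counterclockwise rotation.

counterclockwise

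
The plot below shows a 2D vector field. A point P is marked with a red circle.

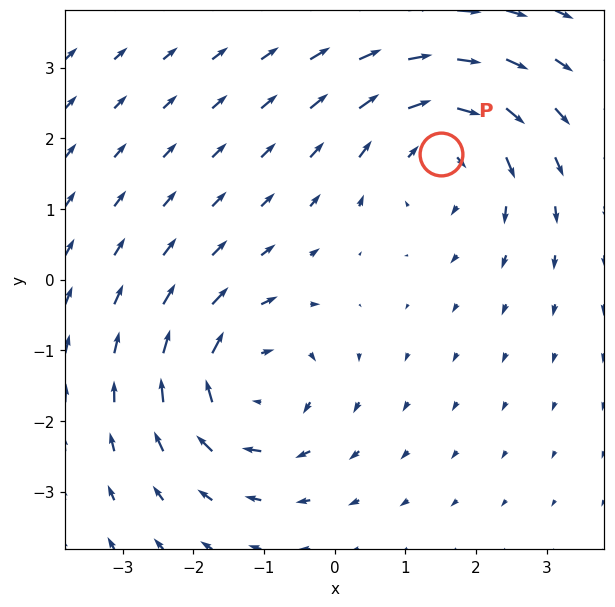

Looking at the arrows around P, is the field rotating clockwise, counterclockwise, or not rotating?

clockwise

Near P at (1.5, 1.8) the arrows circulate clockwise. The curl (z-component) there is about -3; negative curl means clockwise rotation.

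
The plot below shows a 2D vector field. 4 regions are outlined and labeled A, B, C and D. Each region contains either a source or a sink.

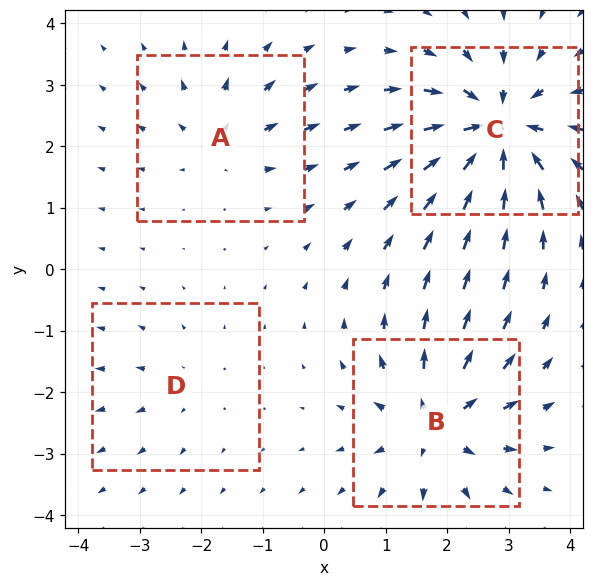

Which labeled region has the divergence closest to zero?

Divergence at each region's feature centre — A: about +4, B: about +6, C: about -8, D: about +2. Region D is closest to zero.

D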